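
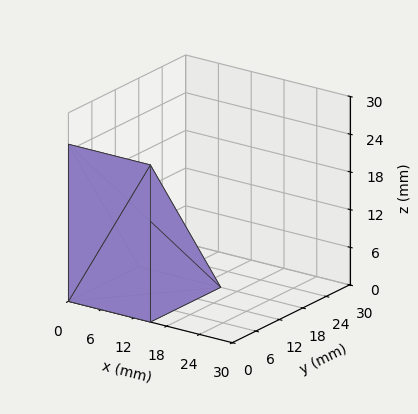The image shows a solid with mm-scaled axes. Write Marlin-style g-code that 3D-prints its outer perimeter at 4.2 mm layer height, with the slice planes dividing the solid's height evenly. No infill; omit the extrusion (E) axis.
Reading the render: the shape is a wedge (ramp): 15 × 18 mm base, rising to 25 mm along the y=0 edge and sloping linearly to z=0 at y=18 (dimensions read to the nearest mm from the axis ticks). For the g-code, the solid's height is divided into equal slices at the stated Δz and each level perimeter traced with G1 moves after a G0 lift.

; perimeter-only toolpath
G21 ; units = mm
G90 ; absolute positioning
G28 ; home
; layer 1
G0 Z4.2
G0 X0.0 Y0.0
G1 X15.0 Y0.0
G1 X15.0 Y15.0
G1 X0.0 Y15.0
G1 X0.0 Y0.0
; layer 2
G0 Z8.3
G0 X0.0 Y0.0
G1 X15.0 Y0.0
G1 X15.0 Y12.0
G1 X0.0 Y12.0
G1 X0.0 Y0.0
; layer 3
G0 Z12.5
G0 X0.0 Y0.0
G1 X15.0 Y0.0
G1 X15.0 Y9.0
G1 X0.0 Y9.0
G1 X0.0 Y0.0
; layer 4
G0 Z16.7
G0 X0.0 Y0.0
G1 X15.0 Y0.0
G1 X15.0 Y6.0
G1 X0.0 Y6.0
G1 X0.0 Y0.0
; layer 5
G0 Z20.8
G0 X0.0 Y0.0
G1 X15.0 Y0.0
G1 X15.0 Y3.0
G1 X0.0 Y3.0
G1 X0.0 Y0.0
M2 ; end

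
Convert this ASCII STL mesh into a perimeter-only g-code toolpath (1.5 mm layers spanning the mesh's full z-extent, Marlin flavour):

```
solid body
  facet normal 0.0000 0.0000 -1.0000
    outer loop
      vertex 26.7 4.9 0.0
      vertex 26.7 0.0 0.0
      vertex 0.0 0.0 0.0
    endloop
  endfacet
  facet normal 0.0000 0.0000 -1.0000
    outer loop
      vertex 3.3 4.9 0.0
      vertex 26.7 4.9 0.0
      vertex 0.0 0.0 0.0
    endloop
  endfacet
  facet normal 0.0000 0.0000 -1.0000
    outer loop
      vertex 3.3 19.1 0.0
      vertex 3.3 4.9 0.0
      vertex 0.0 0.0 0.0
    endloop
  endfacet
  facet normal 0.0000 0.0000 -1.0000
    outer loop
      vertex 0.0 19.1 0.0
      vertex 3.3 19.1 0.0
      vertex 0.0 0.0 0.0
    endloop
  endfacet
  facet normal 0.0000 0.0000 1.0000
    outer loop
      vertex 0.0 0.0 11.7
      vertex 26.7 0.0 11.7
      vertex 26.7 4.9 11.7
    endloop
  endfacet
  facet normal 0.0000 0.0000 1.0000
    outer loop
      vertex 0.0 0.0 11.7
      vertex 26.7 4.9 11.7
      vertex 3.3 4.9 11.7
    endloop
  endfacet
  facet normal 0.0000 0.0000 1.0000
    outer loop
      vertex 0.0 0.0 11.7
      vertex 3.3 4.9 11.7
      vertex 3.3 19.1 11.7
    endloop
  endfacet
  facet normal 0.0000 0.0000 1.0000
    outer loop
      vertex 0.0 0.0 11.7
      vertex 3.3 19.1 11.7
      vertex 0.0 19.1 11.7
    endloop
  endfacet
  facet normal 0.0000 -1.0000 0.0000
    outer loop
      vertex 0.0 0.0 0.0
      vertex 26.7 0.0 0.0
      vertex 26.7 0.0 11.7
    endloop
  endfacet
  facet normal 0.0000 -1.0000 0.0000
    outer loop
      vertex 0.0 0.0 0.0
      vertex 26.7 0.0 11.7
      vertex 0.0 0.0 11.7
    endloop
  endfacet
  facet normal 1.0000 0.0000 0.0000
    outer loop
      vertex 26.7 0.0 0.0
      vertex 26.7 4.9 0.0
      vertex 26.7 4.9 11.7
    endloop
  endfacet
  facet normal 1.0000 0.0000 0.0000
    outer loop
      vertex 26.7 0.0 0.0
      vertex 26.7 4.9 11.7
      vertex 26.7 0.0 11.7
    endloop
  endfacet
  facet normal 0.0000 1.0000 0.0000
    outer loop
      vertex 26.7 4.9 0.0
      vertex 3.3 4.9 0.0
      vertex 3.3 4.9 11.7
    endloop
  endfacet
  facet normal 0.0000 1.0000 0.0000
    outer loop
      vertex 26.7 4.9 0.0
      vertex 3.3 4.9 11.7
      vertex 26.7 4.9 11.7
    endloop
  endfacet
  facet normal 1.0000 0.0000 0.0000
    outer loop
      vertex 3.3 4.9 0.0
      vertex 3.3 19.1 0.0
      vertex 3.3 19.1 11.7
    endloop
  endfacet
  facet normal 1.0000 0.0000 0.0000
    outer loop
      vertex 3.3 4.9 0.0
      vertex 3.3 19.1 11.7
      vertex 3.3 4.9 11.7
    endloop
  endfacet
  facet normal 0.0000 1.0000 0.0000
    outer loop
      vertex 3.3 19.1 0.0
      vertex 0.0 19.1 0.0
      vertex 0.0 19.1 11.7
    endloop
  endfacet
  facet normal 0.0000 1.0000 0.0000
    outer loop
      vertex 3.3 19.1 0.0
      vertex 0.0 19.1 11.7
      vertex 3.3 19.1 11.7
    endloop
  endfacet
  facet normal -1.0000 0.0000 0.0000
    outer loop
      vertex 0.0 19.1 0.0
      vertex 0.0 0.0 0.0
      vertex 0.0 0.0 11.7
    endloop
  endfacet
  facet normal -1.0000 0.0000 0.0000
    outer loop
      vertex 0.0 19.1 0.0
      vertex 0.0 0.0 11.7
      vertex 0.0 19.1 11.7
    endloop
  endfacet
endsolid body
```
; perimeter-only toolpath
G21 ; units = mm
G90 ; absolute positioning
G28 ; home
; layer 1
G0 Z1.5
G0 X0.0 Y0.0
G1 X26.7 Y0.0
G1 X26.7 Y4.9
G1 X3.3 Y4.9
G1 X3.3 Y19.1
G1 X0.0 Y19.1
G1 X0.0 Y0.0
; layer 2
G0 Z2.9
G0 X0.0 Y0.0
G1 X26.7 Y0.0
G1 X26.7 Y4.9
G1 X3.3 Y4.9
G1 X3.3 Y19.1
G1 X0.0 Y19.1
G1 X0.0 Y0.0
; layer 3
G0 Z4.4
G0 X0.0 Y0.0
G1 X26.7 Y0.0
G1 X26.7 Y4.9
G1 X3.3 Y4.9
G1 X3.3 Y19.1
G1 X0.0 Y19.1
G1 X0.0 Y0.0
; layer 4
G0 Z5.8
G0 X0.0 Y0.0
G1 X26.7 Y0.0
G1 X26.7 Y4.9
G1 X3.3 Y4.9
G1 X3.3 Y19.1
G1 X0.0 Y19.1
G1 X0.0 Y0.0
; layer 5
G0 Z7.3
G0 X0.0 Y0.0
G1 X26.7 Y0.0
G1 X26.7 Y4.9
G1 X3.3 Y4.9
G1 X3.3 Y19.1
G1 X0.0 Y19.1
G1 X0.0 Y0.0
; layer 6
G0 Z8.8
G0 X0.0 Y0.0
G1 X26.7 Y0.0
G1 X26.7 Y4.9
G1 X3.3 Y4.9
G1 X3.3 Y19.1
G1 X0.0 Y19.1
G1 X0.0 Y0.0
; layer 7
G0 Z10.2
G0 X0.0 Y0.0
G1 X26.7 Y0.0
G1 X26.7 Y4.9
G1 X3.3 Y4.9
G1 X3.3 Y19.1
G1 X0.0 Y19.1
G1 X0.0 Y0.0
; layer 8
G0 Z11.7
G0 X0.0 Y0.0
G1 X26.7 Y0.0
G1 X26.7 Y4.9
G1 X3.3 Y4.9
G1 X3.3 Y19.1
G1 X0.0 Y19.1
G1 X0.0 Y0.0
M2 ; end

The solid is an L-shaped prism: outer 26.7 × 19.1 mm, arm thicknesses ≈ 4.9 mm (horizontal) and 3.3 mm (vertical), extruded 11.7 mm in z. Slicing at Δz = 1.5 mm — 8 equal slices spanning the solid's height, so layer i sits at z = i·h/8 — gives 8 non-empty perimeters. Each is a 6-segment closed polygon; G0 lifts to the layer z and rapids to the start vertex, then G1 traces the edges.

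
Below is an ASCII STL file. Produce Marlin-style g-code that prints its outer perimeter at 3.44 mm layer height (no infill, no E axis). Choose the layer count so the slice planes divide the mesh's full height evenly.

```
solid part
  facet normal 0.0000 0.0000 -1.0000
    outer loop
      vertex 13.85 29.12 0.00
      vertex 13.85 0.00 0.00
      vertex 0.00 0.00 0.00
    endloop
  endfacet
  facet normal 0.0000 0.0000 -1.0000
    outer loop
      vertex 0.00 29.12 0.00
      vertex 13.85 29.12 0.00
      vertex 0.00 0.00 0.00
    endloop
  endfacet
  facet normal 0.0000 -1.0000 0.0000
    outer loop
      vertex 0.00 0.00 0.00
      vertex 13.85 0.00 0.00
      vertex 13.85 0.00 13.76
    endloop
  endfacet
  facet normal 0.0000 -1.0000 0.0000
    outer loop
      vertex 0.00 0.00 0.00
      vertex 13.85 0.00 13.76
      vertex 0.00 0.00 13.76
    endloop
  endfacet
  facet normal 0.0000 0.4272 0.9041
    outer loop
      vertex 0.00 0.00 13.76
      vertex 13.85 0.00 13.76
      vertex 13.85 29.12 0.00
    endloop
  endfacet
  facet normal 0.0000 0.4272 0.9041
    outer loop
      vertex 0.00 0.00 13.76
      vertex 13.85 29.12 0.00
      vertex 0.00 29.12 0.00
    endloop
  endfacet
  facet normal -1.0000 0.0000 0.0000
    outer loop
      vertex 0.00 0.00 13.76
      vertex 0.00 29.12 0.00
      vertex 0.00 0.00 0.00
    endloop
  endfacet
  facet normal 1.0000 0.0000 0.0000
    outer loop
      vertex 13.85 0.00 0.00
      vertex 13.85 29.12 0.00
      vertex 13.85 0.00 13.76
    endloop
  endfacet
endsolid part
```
; perimeter-only toolpath
G21 ; units = mm
G90 ; absolute positioning
G28 ; home
; layer 1
G0 Z3.44
G0 X0.00 Y0.00
G1 X13.85 Y0.00
G1 X13.85 Y21.84
G1 X0.00 Y21.84
G1 X0.00 Y0.00
; layer 2
G0 Z6.88
G0 X0.00 Y0.00
G1 X13.85 Y0.00
G1 X13.85 Y14.56
G1 X0.00 Y14.56
G1 X0.00 Y0.00
; layer 3
G0 Z10.32
G0 X0.00 Y0.00
G1 X13.85 Y0.00
G1 X13.85 Y7.28
G1 X0.00 Y7.28
G1 X0.00 Y0.00
M2 ; end

The solid is a wedge (ramp): 13.8 × 29.1 mm base, rising to 13.8 mm along the y=0 edge and sloping linearly to z=0 at y=29.1. Slicing at Δz = 3.44 mm — 4 equal slices spanning the solid's height, so layer i sits at z = i·h/4 — gives 3 non-empty perimeters. Each is a 4-segment closed polygon; G0 lifts to the layer z and rapids to the start vertex, then G1 traces the edges. The cross-section shrinks linearly with z (the slice at the apex is degenerate and omitted).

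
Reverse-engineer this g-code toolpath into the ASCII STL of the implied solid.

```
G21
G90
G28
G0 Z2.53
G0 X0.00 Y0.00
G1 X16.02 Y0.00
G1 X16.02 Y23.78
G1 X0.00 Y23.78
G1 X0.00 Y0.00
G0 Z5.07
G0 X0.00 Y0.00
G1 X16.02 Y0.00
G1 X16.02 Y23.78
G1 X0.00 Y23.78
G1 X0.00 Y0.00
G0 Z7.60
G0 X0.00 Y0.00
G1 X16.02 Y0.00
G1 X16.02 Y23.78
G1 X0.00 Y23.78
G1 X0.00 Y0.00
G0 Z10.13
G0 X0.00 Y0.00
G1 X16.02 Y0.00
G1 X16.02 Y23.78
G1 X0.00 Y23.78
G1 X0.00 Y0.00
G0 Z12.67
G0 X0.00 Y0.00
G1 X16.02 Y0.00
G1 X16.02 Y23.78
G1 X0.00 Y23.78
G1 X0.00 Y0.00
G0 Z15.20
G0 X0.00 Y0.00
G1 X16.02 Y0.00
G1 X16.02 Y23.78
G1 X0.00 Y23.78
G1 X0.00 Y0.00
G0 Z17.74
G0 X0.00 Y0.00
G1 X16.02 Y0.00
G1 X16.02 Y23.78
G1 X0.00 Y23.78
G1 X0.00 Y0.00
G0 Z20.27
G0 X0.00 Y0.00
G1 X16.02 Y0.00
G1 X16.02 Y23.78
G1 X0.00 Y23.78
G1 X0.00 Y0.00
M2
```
solid part
  facet normal 0.0000 0.0000 -1.0000
    outer loop
      vertex 16.02 23.78 0.00
      vertex 16.02 0.00 0.00
      vertex 0.00 0.00 0.00
    endloop
  endfacet
  facet normal 0.0000 0.0000 -1.0000
    outer loop
      vertex 0.00 23.78 0.00
      vertex 16.02 23.78 0.00
      vertex 0.00 0.00 0.00
    endloop
  endfacet
  facet normal 0.0000 0.0000 1.0000
    outer loop
      vertex 0.00 0.00 20.27
      vertex 16.02 0.00 20.27
      vertex 16.02 23.78 20.27
    endloop
  endfacet
  facet normal 0.0000 0.0000 1.0000
    outer loop
      vertex 0.00 0.00 20.27
      vertex 16.02 23.78 20.27
      vertex 0.00 23.78 20.27
    endloop
  endfacet
  facet normal 0.0000 -1.0000 0.0000
    outer loop
      vertex 0.00 0.00 0.00
      vertex 16.02 0.00 0.00
      vertex 16.02 0.00 20.27
    endloop
  endfacet
  facet normal 0.0000 -1.0000 0.0000
    outer loop
      vertex 0.00 0.00 0.00
      vertex 16.02 0.00 20.27
      vertex 0.00 0.00 20.27
    endloop
  endfacet
  facet normal 0.0000 1.0000 0.0000
    outer loop
      vertex 16.02 23.78 20.27
      vertex 16.02 23.78 0.00
      vertex 0.00 23.78 0.00
    endloop
  endfacet
  facet normal 0.0000 1.0000 0.0000
    outer loop
      vertex 0.00 23.78 20.27
      vertex 16.02 23.78 20.27
      vertex 0.00 23.78 0.00
    endloop
  endfacet
  facet normal -1.0000 0.0000 0.0000
    outer loop
      vertex 0.00 23.78 20.27
      vertex 0.00 23.78 0.00
      vertex 0.00 0.00 0.00
    endloop
  endfacet
  facet normal -1.0000 0.0000 0.0000
    outer loop
      vertex 0.00 0.00 20.27
      vertex 0.00 23.78 20.27
      vertex 0.00 0.00 0.00
    endloop
  endfacet
  facet normal 1.0000 0.0000 0.0000
    outer loop
      vertex 16.02 0.00 0.00
      vertex 16.02 23.78 0.00
      vertex 16.02 23.78 20.27
    endloop
  endfacet
  facet normal 1.0000 0.0000 0.0000
    outer loop
      vertex 16.02 0.00 0.00
      vertex 16.02 23.78 20.27
      vertex 16.02 0.00 20.27
    endloop
  endfacet
endsolid part

The G0 Z moves step by Δz≈2.53 mm. Every layer's G1 loop is the same polygon, so the solid is a straight extrusion of it from z=0 to z≈20.3. Closing with flat bottom and top caps and triangulating gives 12 facets — a rectangular box, roughly 16 × 23.8 mm footprint and 20.3 mm tall.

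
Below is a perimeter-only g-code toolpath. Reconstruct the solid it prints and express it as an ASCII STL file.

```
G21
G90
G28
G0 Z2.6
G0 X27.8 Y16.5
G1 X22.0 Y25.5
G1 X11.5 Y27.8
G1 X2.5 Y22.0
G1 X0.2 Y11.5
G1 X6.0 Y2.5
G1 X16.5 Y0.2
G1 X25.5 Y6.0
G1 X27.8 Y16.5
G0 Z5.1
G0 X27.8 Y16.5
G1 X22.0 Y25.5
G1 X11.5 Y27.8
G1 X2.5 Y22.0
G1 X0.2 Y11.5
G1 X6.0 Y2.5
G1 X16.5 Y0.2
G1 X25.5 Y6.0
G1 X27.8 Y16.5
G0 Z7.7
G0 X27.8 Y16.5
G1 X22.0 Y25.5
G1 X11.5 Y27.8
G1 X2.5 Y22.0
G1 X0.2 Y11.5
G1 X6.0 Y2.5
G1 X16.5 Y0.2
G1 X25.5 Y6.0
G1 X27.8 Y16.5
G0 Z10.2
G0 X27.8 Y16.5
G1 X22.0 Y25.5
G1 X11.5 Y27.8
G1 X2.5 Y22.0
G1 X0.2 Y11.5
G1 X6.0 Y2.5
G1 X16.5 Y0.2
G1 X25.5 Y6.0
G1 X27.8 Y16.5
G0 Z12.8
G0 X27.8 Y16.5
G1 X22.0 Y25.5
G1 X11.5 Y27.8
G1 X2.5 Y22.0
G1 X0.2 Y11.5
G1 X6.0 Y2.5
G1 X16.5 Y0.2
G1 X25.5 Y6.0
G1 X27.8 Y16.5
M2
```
solid part
  facet normal 0.0000 0.0000 -1.0000
    outer loop
      vertex 11.5 27.8 0.0
      vertex 22.0 25.5 0.0
      vertex 27.8 16.5 0.0
    endloop
  endfacet
  facet normal 0.0000 0.0000 -1.0000
    outer loop
      vertex 2.5 22.0 0.0
      vertex 11.5 27.8 0.0
      vertex 27.8 16.5 0.0
    endloop
  endfacet
  facet normal 0.0000 0.0000 -1.0000
    outer loop
      vertex 0.2 11.5 0.0
      vertex 2.5 22.0 0.0
      vertex 27.8 16.5 0.0
    endloop
  endfacet
  facet normal 0.0000 0.0000 -1.0000
    outer loop
      vertex 6.0 2.5 0.0
      vertex 0.2 11.5 0.0
      vertex 27.8 16.5 0.0
    endloop
  endfacet
  facet normal 0.0000 0.0000 -1.0000
    outer loop
      vertex 16.5 0.2 0.0
      vertex 6.0 2.5 0.0
      vertex 27.8 16.5 0.0
    endloop
  endfacet
  facet normal 0.0000 0.0000 -1.0000
    outer loop
      vertex 25.5 6.0 0.0
      vertex 16.5 0.2 0.0
      vertex 27.8 16.5 0.0
    endloop
  endfacet
  facet normal 0.0000 0.0000 1.0000
    outer loop
      vertex 27.8 16.5 12.8
      vertex 22.0 25.5 12.8
      vertex 11.5 27.8 12.8
    endloop
  endfacet
  facet normal 0.0000 0.0000 1.0000
    outer loop
      vertex 27.8 16.5 12.8
      vertex 11.5 27.8 12.8
      vertex 2.5 22.0 12.8
    endloop
  endfacet
  facet normal 0.0000 0.0000 1.0000
    outer loop
      vertex 27.8 16.5 12.8
      vertex 2.5 22.0 12.8
      vertex 0.2 11.5 12.8
    endloop
  endfacet
  facet normal 0.0000 0.0000 1.0000
    outer loop
      vertex 27.8 16.5 12.8
      vertex 0.2 11.5 12.8
      vertex 6.0 2.5 12.8
    endloop
  endfacet
  facet normal 0.0000 0.0000 1.0000
    outer loop
      vertex 27.8 16.5 12.8
      vertex 6.0 2.5 12.8
      vertex 16.5 0.2 12.8
    endloop
  endfacet
  facet normal 0.0000 0.0000 1.0000
    outer loop
      vertex 27.8 16.5 12.8
      vertex 16.5 0.2 12.8
      vertex 25.5 6.0 12.8
    endloop
  endfacet
  facet normal 0.8406 0.5417 0.0000
    outer loop
      vertex 27.8 16.5 0.0
      vertex 22.0 25.5 0.0
      vertex 22.0 25.5 12.8
    endloop
  endfacet
  facet normal 0.8406 0.5417 0.0000
    outer loop
      vertex 27.8 16.5 0.0
      vertex 22.0 25.5 12.8
      vertex 27.8 16.5 12.8
    endloop
  endfacet
  facet normal 0.2140 0.9768 0.0000
    outer loop
      vertex 22.0 25.5 0.0
      vertex 11.5 27.8 0.0
      vertex 11.5 27.8 12.8
    endloop
  endfacet
  facet normal 0.2140 0.9768 0.0000
    outer loop
      vertex 22.0 25.5 0.0
      vertex 11.5 27.8 12.8
      vertex 22.0 25.5 12.8
    endloop
  endfacet
  facet normal -0.5417 0.8406 0.0000
    outer loop
      vertex 11.5 27.8 0.0
      vertex 2.5 22.0 0.0
      vertex 2.5 22.0 12.8
    endloop
  endfacet
  facet normal -0.5417 0.8406 0.0000
    outer loop
      vertex 11.5 27.8 0.0
      vertex 2.5 22.0 12.8
      vertex 11.5 27.8 12.8
    endloop
  endfacet
  facet normal -0.9768 0.2140 0.0000
    outer loop
      vertex 2.5 22.0 0.0
      vertex 0.2 11.5 0.0
      vertex 0.2 11.5 12.8
    endloop
  endfacet
  facet normal -0.9768 0.2140 0.0000
    outer loop
      vertex 2.5 22.0 0.0
      vertex 0.2 11.5 12.8
      vertex 2.5 22.0 12.8
    endloop
  endfacet
  facet normal -0.8406 -0.5417 0.0000
    outer loop
      vertex 0.2 11.5 0.0
      vertex 6.0 2.5 0.0
      vertex 6.0 2.5 12.8
    endloop
  endfacet
  facet normal -0.8406 -0.5417 0.0000
    outer loop
      vertex 0.2 11.5 0.0
      vertex 6.0 2.5 12.8
      vertex 0.2 11.5 12.8
    endloop
  endfacet
  facet normal -0.2140 -0.9768 0.0000
    outer loop
      vertex 6.0 2.5 0.0
      vertex 16.5 0.2 0.0
      vertex 16.5 0.2 12.8
    endloop
  endfacet
  facet normal -0.2140 -0.9768 0.0000
    outer loop
      vertex 6.0 2.5 0.0
      vertex 16.5 0.2 12.8
      vertex 6.0 2.5 12.8
    endloop
  endfacet
  facet normal 0.5417 -0.8406 0.0000
    outer loop
      vertex 16.5 0.2 0.0
      vertex 25.5 6.0 0.0
      vertex 25.5 6.0 12.8
    endloop
  endfacet
  facet normal 0.5417 -0.8406 0.0000
    outer loop
      vertex 16.5 0.2 0.0
      vertex 25.5 6.0 12.8
      vertex 16.5 0.2 12.8
    endloop
  endfacet
  facet normal 0.9768 -0.2140 0.0000
    outer loop
      vertex 25.5 6.0 0.0
      vertex 27.8 16.5 0.0
      vertex 27.8 16.5 12.8
    endloop
  endfacet
  facet normal 0.9768 -0.2140 0.0000
    outer loop
      vertex 25.5 6.0 0.0
      vertex 27.8 16.5 12.8
      vertex 25.5 6.0 12.8
    endloop
  endfacet
endsolid part

The G0 Z moves step by Δz≈2.6 mm. Every layer's G1 loop is the same polygon, so the solid is a straight extrusion of it from z=0 to z≈12.8. Closing with flat bottom and top caps and triangulating gives 28 facets — a regular 8-sided prism (a cylinder approximated with 8 flat sides), circumscribed radius ≈ 14 mm, height ≈ 12.8 mm.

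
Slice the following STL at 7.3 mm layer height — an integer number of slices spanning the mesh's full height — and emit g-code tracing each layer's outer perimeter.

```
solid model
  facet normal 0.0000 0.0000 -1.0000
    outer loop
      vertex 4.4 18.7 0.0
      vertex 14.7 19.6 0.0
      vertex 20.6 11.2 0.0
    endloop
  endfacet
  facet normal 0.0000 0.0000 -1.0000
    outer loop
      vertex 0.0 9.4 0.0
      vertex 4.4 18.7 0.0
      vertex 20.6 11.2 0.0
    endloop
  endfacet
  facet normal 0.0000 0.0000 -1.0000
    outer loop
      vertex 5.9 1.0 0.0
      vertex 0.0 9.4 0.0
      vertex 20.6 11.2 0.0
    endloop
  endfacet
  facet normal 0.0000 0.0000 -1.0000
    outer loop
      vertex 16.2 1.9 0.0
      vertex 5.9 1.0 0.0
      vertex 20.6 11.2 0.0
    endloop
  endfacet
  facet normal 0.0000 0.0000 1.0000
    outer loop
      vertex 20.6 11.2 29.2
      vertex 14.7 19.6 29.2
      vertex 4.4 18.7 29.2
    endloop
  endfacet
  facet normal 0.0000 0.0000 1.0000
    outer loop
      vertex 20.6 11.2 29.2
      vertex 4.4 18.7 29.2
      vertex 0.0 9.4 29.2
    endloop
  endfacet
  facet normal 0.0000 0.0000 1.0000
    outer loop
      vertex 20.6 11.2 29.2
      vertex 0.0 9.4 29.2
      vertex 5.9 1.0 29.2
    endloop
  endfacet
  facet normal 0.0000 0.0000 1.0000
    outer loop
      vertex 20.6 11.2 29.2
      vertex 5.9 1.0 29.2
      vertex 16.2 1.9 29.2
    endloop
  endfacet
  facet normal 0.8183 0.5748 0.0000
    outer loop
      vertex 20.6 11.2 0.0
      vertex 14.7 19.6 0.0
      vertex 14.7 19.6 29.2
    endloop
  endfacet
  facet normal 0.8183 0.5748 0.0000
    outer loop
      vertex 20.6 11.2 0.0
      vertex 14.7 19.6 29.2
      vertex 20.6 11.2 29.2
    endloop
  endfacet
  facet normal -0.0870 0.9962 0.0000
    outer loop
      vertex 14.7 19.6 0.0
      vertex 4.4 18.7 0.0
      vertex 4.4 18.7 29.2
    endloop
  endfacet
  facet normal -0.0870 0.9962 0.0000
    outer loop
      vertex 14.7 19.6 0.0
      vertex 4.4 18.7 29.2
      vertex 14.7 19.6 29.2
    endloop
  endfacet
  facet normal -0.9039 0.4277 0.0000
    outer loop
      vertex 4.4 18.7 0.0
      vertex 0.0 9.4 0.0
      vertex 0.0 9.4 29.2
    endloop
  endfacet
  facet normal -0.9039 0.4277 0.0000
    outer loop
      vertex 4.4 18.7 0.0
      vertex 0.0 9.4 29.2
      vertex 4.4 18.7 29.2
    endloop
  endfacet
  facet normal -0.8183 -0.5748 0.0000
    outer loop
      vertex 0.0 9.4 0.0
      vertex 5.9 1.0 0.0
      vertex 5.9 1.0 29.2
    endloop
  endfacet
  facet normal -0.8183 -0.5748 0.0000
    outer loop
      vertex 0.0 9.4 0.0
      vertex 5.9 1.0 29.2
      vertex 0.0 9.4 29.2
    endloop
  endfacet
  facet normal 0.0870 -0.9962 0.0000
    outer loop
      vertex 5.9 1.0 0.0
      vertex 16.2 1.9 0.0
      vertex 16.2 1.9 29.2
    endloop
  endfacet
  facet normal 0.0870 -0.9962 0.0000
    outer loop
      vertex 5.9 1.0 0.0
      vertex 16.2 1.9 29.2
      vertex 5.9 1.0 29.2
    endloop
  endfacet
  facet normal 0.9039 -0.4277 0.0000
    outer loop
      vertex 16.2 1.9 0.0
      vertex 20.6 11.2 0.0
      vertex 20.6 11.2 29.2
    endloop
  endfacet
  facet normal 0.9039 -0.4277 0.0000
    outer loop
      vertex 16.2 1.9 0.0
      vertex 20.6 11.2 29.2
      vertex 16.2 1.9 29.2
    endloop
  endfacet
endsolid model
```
; perimeter-only toolpath
G21 ; units = mm
G90 ; absolute positioning
G28 ; home
; layer 1
G0 Z7.3
G0 X20.6 Y11.2
G1 X14.7 Y19.6
G1 X4.4 Y18.7
G1 X0.0 Y9.4
G1 X5.9 Y1.0
G1 X16.2 Y1.9
G1 X20.6 Y11.2
; layer 2
G0 Z14.6
G0 X20.6 Y11.2
G1 X14.7 Y19.6
G1 X4.4 Y18.7
G1 X0.0 Y9.4
G1 X5.9 Y1.0
G1 X16.2 Y1.9
G1 X20.6 Y11.2
; layer 3
G0 Z21.9
G0 X20.6 Y11.2
G1 X14.7 Y19.6
G1 X4.4 Y18.7
G1 X0.0 Y9.4
G1 X5.9 Y1.0
G1 X16.2 Y1.9
G1 X20.6 Y11.2
; layer 4
G0 Z29.2
G0 X20.6 Y11.2
G1 X14.7 Y19.6
G1 X4.4 Y18.7
G1 X0.0 Y9.4
G1 X5.9 Y1.0
G1 X16.2 Y1.9
G1 X20.6 Y11.2
M2 ; end

The solid is a regular 6-sided prism (a cylinder approximated with 6 flat sides), circumscribed radius ≈ 10.3 mm, height ≈ 29.2 mm. Slicing at Δz = 7.3 mm — 4 equal slices spanning the solid's height, so layer i sits at z = i·h/4 — gives 4 non-empty perimeters. Each is a 6-segment closed polygon; G0 lifts to the layer z and rapids to the start vertex, then G1 traces the edges.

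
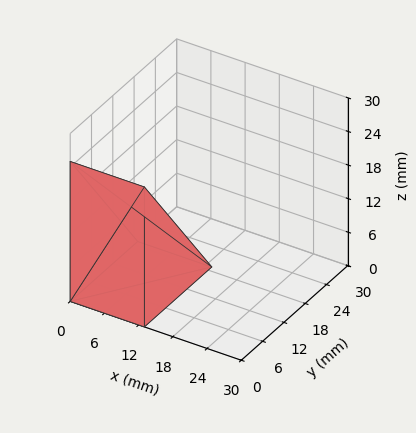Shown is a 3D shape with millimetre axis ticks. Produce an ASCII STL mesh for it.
Reading the render: the shape is a wedge (ramp): 13 × 19 mm base, rising to 25 mm along the y=0 edge and sloping linearly to z=0 at y=19 (dimensions read to the nearest mm from the axis ticks). For the STL, each face is triangulated and given an outward normal.

solid part
  facet normal 0.0000 0.0000 -1.0000
    outer loop
      vertex 13.0 19.0 0.0
      vertex 13.0 0.0 0.0
      vertex 0.0 0.0 0.0
    endloop
  endfacet
  facet normal 0.0000 0.0000 -1.0000
    outer loop
      vertex 0.0 19.0 0.0
      vertex 13.0 19.0 0.0
      vertex 0.0 0.0 0.0
    endloop
  endfacet
  facet normal 0.0000 -1.0000 0.0000
    outer loop
      vertex 0.0 0.0 0.0
      vertex 13.0 0.0 0.0
      vertex 13.0 0.0 25.0
    endloop
  endfacet
  facet normal 0.0000 -1.0000 0.0000
    outer loop
      vertex 0.0 0.0 0.0
      vertex 13.0 0.0 25.0
      vertex 0.0 0.0 25.0
    endloop
  endfacet
  facet normal 0.0000 0.7962 0.6051
    outer loop
      vertex 0.0 0.0 25.0
      vertex 13.0 0.0 25.0
      vertex 13.0 19.0 0.0
    endloop
  endfacet
  facet normal 0.0000 0.7962 0.6051
    outer loop
      vertex 0.0 0.0 25.0
      vertex 13.0 19.0 0.0
      vertex 0.0 19.0 0.0
    endloop
  endfacet
  facet normal -1.0000 0.0000 0.0000
    outer loop
      vertex 0.0 0.0 25.0
      vertex 0.0 19.0 0.0
      vertex 0.0 0.0 0.0
    endloop
  endfacet
  facet normal 1.0000 0.0000 0.0000
    outer loop
      vertex 13.0 0.0 0.0
      vertex 13.0 19.0 0.0
      vertex 13.0 0.0 25.0
    endloop
  endfacet
endsolid part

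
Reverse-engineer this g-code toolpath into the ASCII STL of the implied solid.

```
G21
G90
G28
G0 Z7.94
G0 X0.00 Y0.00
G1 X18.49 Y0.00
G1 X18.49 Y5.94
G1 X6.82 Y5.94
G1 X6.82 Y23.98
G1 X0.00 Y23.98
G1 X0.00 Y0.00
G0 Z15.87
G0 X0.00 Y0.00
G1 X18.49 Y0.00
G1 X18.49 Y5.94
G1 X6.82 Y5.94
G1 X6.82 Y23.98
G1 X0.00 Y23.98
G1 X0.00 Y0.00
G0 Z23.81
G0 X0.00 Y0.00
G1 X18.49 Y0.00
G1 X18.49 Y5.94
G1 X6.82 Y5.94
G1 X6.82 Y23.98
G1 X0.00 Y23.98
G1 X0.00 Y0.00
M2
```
solid part
  facet normal 0.0000 0.0000 -1.0000
    outer loop
      vertex 18.49 5.94 0.00
      vertex 18.49 0.00 0.00
      vertex 0.00 0.00 0.00
    endloop
  endfacet
  facet normal 0.0000 0.0000 -1.0000
    outer loop
      vertex 6.82 5.94 0.00
      vertex 18.49 5.94 0.00
      vertex 0.00 0.00 0.00
    endloop
  endfacet
  facet normal 0.0000 0.0000 -1.0000
    outer loop
      vertex 6.82 23.98 0.00
      vertex 6.82 5.94 0.00
      vertex 0.00 0.00 0.00
    endloop
  endfacet
  facet normal 0.0000 0.0000 -1.0000
    outer loop
      vertex 0.00 23.98 0.00
      vertex 6.82 23.98 0.00
      vertex 0.00 0.00 0.00
    endloop
  endfacet
  facet normal 0.0000 0.0000 1.0000
    outer loop
      vertex 0.00 0.00 23.81
      vertex 18.49 0.00 23.81
      vertex 18.49 5.94 23.81
    endloop
  endfacet
  facet normal 0.0000 0.0000 1.0000
    outer loop
      vertex 0.00 0.00 23.81
      vertex 18.49 5.94 23.81
      vertex 6.82 5.94 23.81
    endloop
  endfacet
  facet normal 0.0000 0.0000 1.0000
    outer loop
      vertex 0.00 0.00 23.81
      vertex 6.82 5.94 23.81
      vertex 6.82 23.98 23.81
    endloop
  endfacet
  facet normal 0.0000 0.0000 1.0000
    outer loop
      vertex 0.00 0.00 23.81
      vertex 6.82 23.98 23.81
      vertex 0.00 23.98 23.81
    endloop
  endfacet
  facet normal 0.0000 -1.0000 0.0000
    outer loop
      vertex 0.00 0.00 0.00
      vertex 18.49 0.00 0.00
      vertex 18.49 0.00 23.81
    endloop
  endfacet
  facet normal 0.0000 -1.0000 0.0000
    outer loop
      vertex 0.00 0.00 0.00
      vertex 18.49 0.00 23.81
      vertex 0.00 0.00 23.81
    endloop
  endfacet
  facet normal 1.0000 0.0000 0.0000
    outer loop
      vertex 18.49 0.00 0.00
      vertex 18.49 5.94 0.00
      vertex 18.49 5.94 23.81
    endloop
  endfacet
  facet normal 1.0000 0.0000 0.0000
    outer loop
      vertex 18.49 0.00 0.00
      vertex 18.49 5.94 23.81
      vertex 18.49 0.00 23.81
    endloop
  endfacet
  facet normal 0.0000 1.0000 0.0000
    outer loop
      vertex 18.49 5.94 0.00
      vertex 6.82 5.94 0.00
      vertex 6.82 5.94 23.81
    endloop
  endfacet
  facet normal 0.0000 1.0000 0.0000
    outer loop
      vertex 18.49 5.94 0.00
      vertex 6.82 5.94 23.81
      vertex 18.49 5.94 23.81
    endloop
  endfacet
  facet normal 1.0000 0.0000 0.0000
    outer loop
      vertex 6.82 5.94 0.00
      vertex 6.82 23.98 0.00
      vertex 6.82 23.98 23.81
    endloop
  endfacet
  facet normal 1.0000 0.0000 0.0000
    outer loop
      vertex 6.82 5.94 0.00
      vertex 6.82 23.98 23.81
      vertex 6.82 5.94 23.81
    endloop
  endfacet
  facet normal 0.0000 1.0000 0.0000
    outer loop
      vertex 6.82 23.98 0.00
      vertex 0.00 23.98 0.00
      vertex 0.00 23.98 23.81
    endloop
  endfacet
  facet normal 0.0000 1.0000 0.0000
    outer loop
      vertex 6.82 23.98 0.00
      vertex 0.00 23.98 23.81
      vertex 6.82 23.98 23.81
    endloop
  endfacet
  facet normal -1.0000 0.0000 0.0000
    outer loop
      vertex 0.00 23.98 0.00
      vertex 0.00 0.00 0.00
      vertex 0.00 0.00 23.81
    endloop
  endfacet
  facet normal -1.0000 0.0000 0.0000
    outer loop
      vertex 0.00 23.98 0.00
      vertex 0.00 0.00 23.81
      vertex 0.00 23.98 23.81
    endloop
  endfacet
endsolid part

The G0 Z moves step by Δz≈7.94 mm. Every layer's G1 loop is the same polygon, so the solid is a straight extrusion of it from z=0 to z≈23.8. Closing with flat bottom and top caps and triangulating gives 20 facets — an L-shaped prism: outer 18.5 × 24 mm, arm thicknesses ≈ 5.94 mm (horizontal) and 6.82 mm (vertical), extruded 23.8 mm in z.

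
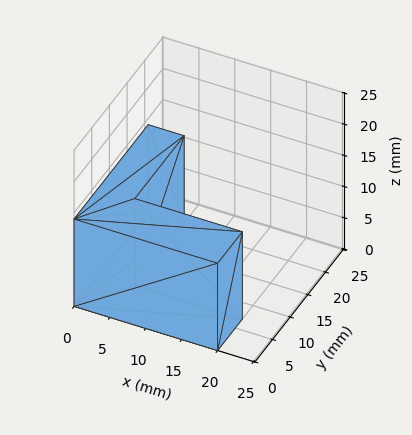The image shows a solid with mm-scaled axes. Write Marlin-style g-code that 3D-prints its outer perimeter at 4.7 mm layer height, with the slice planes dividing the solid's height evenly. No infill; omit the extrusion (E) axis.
Reading the render: the shape is an L-shaped prism: outer 20 × 21 mm, arm thicknesses ≈ 7 mm (horizontal) and 5 mm (vertical), extruded 14 mm in z (dimensions read to the nearest mm from the axis ticks). For the g-code, the solid's height is divided into equal slices at the stated Δz and each level perimeter traced with G1 moves after a G0 lift.

; perimeter-only toolpath
G21 ; units = mm
G90 ; absolute positioning
G28 ; home
; layer 1
G0 Z4.7
G0 X0.0 Y0.0
G1 X20.0 Y0.0
G1 X20.0 Y7.0
G1 X5.0 Y7.0
G1 X5.0 Y21.0
G1 X0.0 Y21.0
G1 X0.0 Y0.0
; layer 2
G0 Z9.3
G0 X0.0 Y0.0
G1 X20.0 Y0.0
G1 X20.0 Y7.0
G1 X5.0 Y7.0
G1 X5.0 Y21.0
G1 X0.0 Y21.0
G1 X0.0 Y0.0
; layer 3
G0 Z14.0
G0 X0.0 Y0.0
G1 X20.0 Y0.0
G1 X20.0 Y7.0
G1 X5.0 Y7.0
G1 X5.0 Y21.0
G1 X0.0 Y21.0
G1 X0.0 Y0.0
M2 ; end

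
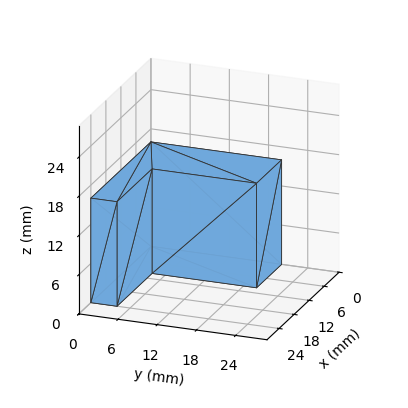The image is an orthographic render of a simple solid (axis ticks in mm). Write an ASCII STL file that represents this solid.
Reading the render: the shape is an L-shaped prism: outer 24 × 20 mm, arm thicknesses ≈ 4 mm (horizontal) and 10 mm (vertical), extruded 16 mm in z (dimensions read to the nearest mm from the axis ticks). For the STL, each face is triangulated and given an outward normal.

solid part
  facet normal 0.0000 0.0000 -1.0000
    outer loop
      vertex 24.000 4.000 0.000
      vertex 24.000 0.000 0.000
      vertex 0.000 0.000 0.000
    endloop
  endfacet
  facet normal 0.0000 0.0000 -1.0000
    outer loop
      vertex 10.000 4.000 0.000
      vertex 24.000 4.000 0.000
      vertex 0.000 0.000 0.000
    endloop
  endfacet
  facet normal 0.0000 0.0000 -1.0000
    outer loop
      vertex 10.000 20.000 0.000
      vertex 10.000 4.000 0.000
      vertex 0.000 0.000 0.000
    endloop
  endfacet
  facet normal 0.0000 0.0000 -1.0000
    outer loop
      vertex 0.000 20.000 0.000
      vertex 10.000 20.000 0.000
      vertex 0.000 0.000 0.000
    endloop
  endfacet
  facet normal 0.0000 0.0000 1.0000
    outer loop
      vertex 0.000 0.000 16.000
      vertex 24.000 0.000 16.000
      vertex 24.000 4.000 16.000
    endloop
  endfacet
  facet normal 0.0000 0.0000 1.0000
    outer loop
      vertex 0.000 0.000 16.000
      vertex 24.000 4.000 16.000
      vertex 10.000 4.000 16.000
    endloop
  endfacet
  facet normal 0.0000 0.0000 1.0000
    outer loop
      vertex 0.000 0.000 16.000
      vertex 10.000 4.000 16.000
      vertex 10.000 20.000 16.000
    endloop
  endfacet
  facet normal 0.0000 0.0000 1.0000
    outer loop
      vertex 0.000 0.000 16.000
      vertex 10.000 20.000 16.000
      vertex 0.000 20.000 16.000
    endloop
  endfacet
  facet normal 0.0000 -1.0000 0.0000
    outer loop
      vertex 0.000 0.000 0.000
      vertex 24.000 0.000 0.000
      vertex 24.000 0.000 16.000
    endloop
  endfacet
  facet normal 0.0000 -1.0000 0.0000
    outer loop
      vertex 0.000 0.000 0.000
      vertex 24.000 0.000 16.000
      vertex 0.000 0.000 16.000
    endloop
  endfacet
  facet normal 1.0000 0.0000 0.0000
    outer loop
      vertex 24.000 0.000 0.000
      vertex 24.000 4.000 0.000
      vertex 24.000 4.000 16.000
    endloop
  endfacet
  facet normal 1.0000 0.0000 0.0000
    outer loop
      vertex 24.000 0.000 0.000
      vertex 24.000 4.000 16.000
      vertex 24.000 0.000 16.000
    endloop
  endfacet
  facet normal 0.0000 1.0000 0.0000
    outer loop
      vertex 24.000 4.000 0.000
      vertex 10.000 4.000 0.000
      vertex 10.000 4.000 16.000
    endloop
  endfacet
  facet normal 0.0000 1.0000 0.0000
    outer loop
      vertex 24.000 4.000 0.000
      vertex 10.000 4.000 16.000
      vertex 24.000 4.000 16.000
    endloop
  endfacet
  facet normal 1.0000 0.0000 0.0000
    outer loop
      vertex 10.000 4.000 0.000
      vertex 10.000 20.000 0.000
      vertex 10.000 20.000 16.000
    endloop
  endfacet
  facet normal 1.0000 0.0000 0.0000
    outer loop
      vertex 10.000 4.000 0.000
      vertex 10.000 20.000 16.000
      vertex 10.000 4.000 16.000
    endloop
  endfacet
  facet normal 0.0000 1.0000 0.0000
    outer loop
      vertex 10.000 20.000 0.000
      vertex 0.000 20.000 0.000
      vertex 0.000 20.000 16.000
    endloop
  endfacet
  facet normal 0.0000 1.0000 0.0000
    outer loop
      vertex 10.000 20.000 0.000
      vertex 0.000 20.000 16.000
      vertex 10.000 20.000 16.000
    endloop
  endfacet
  facet normal -1.0000 0.0000 0.0000
    outer loop
      vertex 0.000 20.000 0.000
      vertex 0.000 0.000 0.000
      vertex 0.000 0.000 16.000
    endloop
  endfacet
  facet normal -1.0000 0.0000 0.0000
    outer loop
      vertex 0.000 20.000 0.000
      vertex 0.000 0.000 16.000
      vertex 0.000 20.000 16.000
    endloop
  endfacet
endsolid part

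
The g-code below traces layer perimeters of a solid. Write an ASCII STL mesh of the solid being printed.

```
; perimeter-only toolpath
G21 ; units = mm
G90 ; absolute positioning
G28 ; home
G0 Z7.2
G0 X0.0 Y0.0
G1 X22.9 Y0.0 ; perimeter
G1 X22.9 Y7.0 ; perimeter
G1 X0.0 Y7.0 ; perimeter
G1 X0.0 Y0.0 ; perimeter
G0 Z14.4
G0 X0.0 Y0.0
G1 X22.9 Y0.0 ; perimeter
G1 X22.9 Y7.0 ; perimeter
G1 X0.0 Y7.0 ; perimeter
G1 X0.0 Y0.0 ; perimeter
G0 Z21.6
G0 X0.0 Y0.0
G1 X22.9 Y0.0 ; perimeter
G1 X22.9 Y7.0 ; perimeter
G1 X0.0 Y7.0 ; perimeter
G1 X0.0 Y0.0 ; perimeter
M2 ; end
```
solid part
  facet normal 0.0000 0.0000 -1.0000
    outer loop
      vertex 22.9 7.0 0.0
      vertex 22.9 0.0 0.0
      vertex 0.0 0.0 0.0
    endloop
  endfacet
  facet normal 0.0000 0.0000 -1.0000
    outer loop
      vertex 0.0 7.0 0.0
      vertex 22.9 7.0 0.0
      vertex 0.0 0.0 0.0
    endloop
  endfacet
  facet normal 0.0000 0.0000 1.0000
    outer loop
      vertex 0.0 0.0 21.6
      vertex 22.9 0.0 21.6
      vertex 22.9 7.0 21.6
    endloop
  endfacet
  facet normal 0.0000 0.0000 1.0000
    outer loop
      vertex 0.0 0.0 21.6
      vertex 22.9 7.0 21.6
      vertex 0.0 7.0 21.6
    endloop
  endfacet
  facet normal 0.0000 -1.0000 0.0000
    outer loop
      vertex 0.0 0.0 0.0
      vertex 22.9 0.0 0.0
      vertex 22.9 0.0 21.6
    endloop
  endfacet
  facet normal 0.0000 -1.0000 0.0000
    outer loop
      vertex 0.0 0.0 0.0
      vertex 22.9 0.0 21.6
      vertex 0.0 0.0 21.6
    endloop
  endfacet
  facet normal 0.0000 1.0000 0.0000
    outer loop
      vertex 22.9 7.0 21.6
      vertex 22.9 7.0 0.0
      vertex 0.0 7.0 0.0
    endloop
  endfacet
  facet normal 0.0000 1.0000 0.0000
    outer loop
      vertex 0.0 7.0 21.6
      vertex 22.9 7.0 21.6
      vertex 0.0 7.0 0.0
    endloop
  endfacet
  facet normal -1.0000 0.0000 0.0000
    outer loop
      vertex 0.0 7.0 21.6
      vertex 0.0 7.0 0.0
      vertex 0.0 0.0 0.0
    endloop
  endfacet
  facet normal -1.0000 0.0000 0.0000
    outer loop
      vertex 0.0 0.0 21.6
      vertex 0.0 7.0 21.6
      vertex 0.0 0.0 0.0
    endloop
  endfacet
  facet normal 1.0000 0.0000 0.0000
    outer loop
      vertex 22.9 0.0 0.0
      vertex 22.9 7.0 0.0
      vertex 22.9 7.0 21.6
    endloop
  endfacet
  facet normal 1.0000 0.0000 0.0000
    outer loop
      vertex 22.9 0.0 0.0
      vertex 22.9 7.0 21.6
      vertex 22.9 0.0 21.6
    endloop
  endfacet
endsolid part

The G0 Z moves step by Δz≈7.2 mm. Every layer's G1 loop is the same polygon, so the solid is a straight extrusion of it from z=0 to z≈21.6. Closing with flat bottom and top caps and triangulating gives 12 facets — a rectangular box, roughly 22.9 × 7 mm footprint and 21.6 mm tall.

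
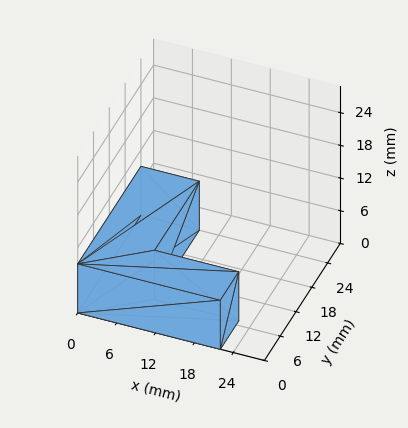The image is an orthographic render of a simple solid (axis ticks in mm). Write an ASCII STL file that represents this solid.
Reading the render: the shape is an L-shaped prism: outer 22 × 24 mm, arm thicknesses ≈ 7 mm (horizontal) and 9 mm (vertical), extruded 9 mm in z (dimensions read to the nearest mm from the axis ticks). For the STL, each face is triangulated and given an outward normal.

solid part
  facet normal 0.0000 0.0000 -1.0000
    outer loop
      vertex 22.0 7.0 0.0
      vertex 22.0 0.0 0.0
      vertex 0.0 0.0 0.0
    endloop
  endfacet
  facet normal 0.0000 0.0000 -1.0000
    outer loop
      vertex 9.0 7.0 0.0
      vertex 22.0 7.0 0.0
      vertex 0.0 0.0 0.0
    endloop
  endfacet
  facet normal 0.0000 0.0000 -1.0000
    outer loop
      vertex 9.0 24.0 0.0
      vertex 9.0 7.0 0.0
      vertex 0.0 0.0 0.0
    endloop
  endfacet
  facet normal 0.0000 0.0000 -1.0000
    outer loop
      vertex 0.0 24.0 0.0
      vertex 9.0 24.0 0.0
      vertex 0.0 0.0 0.0
    endloop
  endfacet
  facet normal 0.0000 0.0000 1.0000
    outer loop
      vertex 0.0 0.0 9.0
      vertex 22.0 0.0 9.0
      vertex 22.0 7.0 9.0
    endloop
  endfacet
  facet normal 0.0000 0.0000 1.0000
    outer loop
      vertex 0.0 0.0 9.0
      vertex 22.0 7.0 9.0
      vertex 9.0 7.0 9.0
    endloop
  endfacet
  facet normal 0.0000 0.0000 1.0000
    outer loop
      vertex 0.0 0.0 9.0
      vertex 9.0 7.0 9.0
      vertex 9.0 24.0 9.0
    endloop
  endfacet
  facet normal 0.0000 0.0000 1.0000
    outer loop
      vertex 0.0 0.0 9.0
      vertex 9.0 24.0 9.0
      vertex 0.0 24.0 9.0
    endloop
  endfacet
  facet normal 0.0000 -1.0000 0.0000
    outer loop
      vertex 0.0 0.0 0.0
      vertex 22.0 0.0 0.0
      vertex 22.0 0.0 9.0
    endloop
  endfacet
  facet normal 0.0000 -1.0000 0.0000
    outer loop
      vertex 0.0 0.0 0.0
      vertex 22.0 0.0 9.0
      vertex 0.0 0.0 9.0
    endloop
  endfacet
  facet normal 1.0000 0.0000 0.0000
    outer loop
      vertex 22.0 0.0 0.0
      vertex 22.0 7.0 0.0
      vertex 22.0 7.0 9.0
    endloop
  endfacet
  facet normal 1.0000 0.0000 0.0000
    outer loop
      vertex 22.0 0.0 0.0
      vertex 22.0 7.0 9.0
      vertex 22.0 0.0 9.0
    endloop
  endfacet
  facet normal 0.0000 1.0000 0.0000
    outer loop
      vertex 22.0 7.0 0.0
      vertex 9.0 7.0 0.0
      vertex 9.0 7.0 9.0
    endloop
  endfacet
  facet normal 0.0000 1.0000 0.0000
    outer loop
      vertex 22.0 7.0 0.0
      vertex 9.0 7.0 9.0
      vertex 22.0 7.0 9.0
    endloop
  endfacet
  facet normal 1.0000 0.0000 0.0000
    outer loop
      vertex 9.0 7.0 0.0
      vertex 9.0 24.0 0.0
      vertex 9.0 24.0 9.0
    endloop
  endfacet
  facet normal 1.0000 0.0000 0.0000
    outer loop
      vertex 9.0 7.0 0.0
      vertex 9.0 24.0 9.0
      vertex 9.0 7.0 9.0
    endloop
  endfacet
  facet normal 0.0000 1.0000 0.0000
    outer loop
      vertex 9.0 24.0 0.0
      vertex 0.0 24.0 0.0
      vertex 0.0 24.0 9.0
    endloop
  endfacet
  facet normal 0.0000 1.0000 0.0000
    outer loop
      vertex 9.0 24.0 0.0
      vertex 0.0 24.0 9.0
      vertex 9.0 24.0 9.0
    endloop
  endfacet
  facet normal -1.0000 0.0000 0.0000
    outer loop
      vertex 0.0 24.0 0.0
      vertex 0.0 0.0 0.0
      vertex 0.0 0.0 9.0
    endloop
  endfacet
  facet normal -1.0000 0.0000 0.0000
    outer loop
      vertex 0.0 24.0 0.0
      vertex 0.0 0.0 9.0
      vertex 0.0 24.0 9.0
    endloop
  endfacet
endsolid part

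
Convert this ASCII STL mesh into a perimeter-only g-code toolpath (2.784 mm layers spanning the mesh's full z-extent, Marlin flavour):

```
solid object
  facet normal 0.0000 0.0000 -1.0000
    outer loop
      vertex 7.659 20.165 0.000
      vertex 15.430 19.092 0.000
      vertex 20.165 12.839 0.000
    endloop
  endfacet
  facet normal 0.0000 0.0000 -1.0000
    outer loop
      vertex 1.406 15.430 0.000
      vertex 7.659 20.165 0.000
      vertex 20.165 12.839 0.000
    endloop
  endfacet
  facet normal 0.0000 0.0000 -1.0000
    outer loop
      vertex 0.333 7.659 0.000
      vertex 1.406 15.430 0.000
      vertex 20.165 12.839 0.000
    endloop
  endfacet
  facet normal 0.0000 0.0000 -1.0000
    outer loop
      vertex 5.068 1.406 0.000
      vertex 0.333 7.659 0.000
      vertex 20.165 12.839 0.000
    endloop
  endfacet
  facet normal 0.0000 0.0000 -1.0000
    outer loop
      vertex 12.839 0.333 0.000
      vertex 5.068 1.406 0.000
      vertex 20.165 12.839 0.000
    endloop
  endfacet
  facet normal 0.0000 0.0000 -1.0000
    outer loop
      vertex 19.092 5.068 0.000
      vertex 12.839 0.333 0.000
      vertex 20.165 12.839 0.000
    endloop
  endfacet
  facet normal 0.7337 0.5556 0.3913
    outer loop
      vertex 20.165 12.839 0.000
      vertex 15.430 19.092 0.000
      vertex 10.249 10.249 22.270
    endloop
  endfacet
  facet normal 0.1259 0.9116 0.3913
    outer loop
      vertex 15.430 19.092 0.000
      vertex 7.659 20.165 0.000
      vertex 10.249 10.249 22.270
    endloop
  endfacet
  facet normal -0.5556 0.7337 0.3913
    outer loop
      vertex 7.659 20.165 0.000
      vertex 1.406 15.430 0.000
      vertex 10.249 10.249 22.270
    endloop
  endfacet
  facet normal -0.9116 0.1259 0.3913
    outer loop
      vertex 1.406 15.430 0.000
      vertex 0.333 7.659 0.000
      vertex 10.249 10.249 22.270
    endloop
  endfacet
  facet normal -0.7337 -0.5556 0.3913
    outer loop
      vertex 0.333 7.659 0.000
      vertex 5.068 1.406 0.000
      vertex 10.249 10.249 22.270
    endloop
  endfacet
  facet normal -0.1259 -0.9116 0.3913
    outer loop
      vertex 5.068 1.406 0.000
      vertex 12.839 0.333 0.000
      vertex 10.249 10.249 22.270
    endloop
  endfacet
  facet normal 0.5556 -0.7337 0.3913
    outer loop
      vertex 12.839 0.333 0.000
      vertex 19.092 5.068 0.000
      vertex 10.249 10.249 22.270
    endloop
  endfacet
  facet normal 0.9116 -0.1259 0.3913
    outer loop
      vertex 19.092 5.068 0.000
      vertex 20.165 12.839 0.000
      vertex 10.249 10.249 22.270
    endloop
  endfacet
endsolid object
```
; perimeter-only toolpath
G21 ; units = mm
G90 ; absolute positioning
G28 ; home
; layer 1
G0 Z2.784
G0 X18.925 Y12.515
G1 X14.782 Y17.987
G1 X7.983 Y18.925
G1 X2.511 Y14.782
G1 X1.573 Y7.983
G1 X5.716 Y2.511
G1 X12.515 Y1.573
G1 X17.987 Y5.716
G1 X18.925 Y12.515
; layer 2
G0 Z5.567
G0 X17.686 Y12.192
G1 X14.135 Y16.881
G1 X8.306 Y17.686
G1 X3.617 Y14.135
G1 X2.812 Y8.306
G1 X6.363 Y3.617
G1 X12.192 Y2.812
G1 X16.881 Y6.363
G1 X17.686 Y12.192
; layer 3
G0 Z8.351
G0 X16.447 Y11.868
G1 X13.487 Y15.776
G1 X8.630 Y16.447
G1 X4.722 Y13.487
G1 X4.051 Y8.630
G1 X7.011 Y4.722
G1 X11.868 Y4.051
G1 X15.776 Y7.011
G1 X16.447 Y11.868
; layer 4
G0 Z11.135
G0 X15.207 Y11.544
G1 X12.840 Y14.671
G1 X8.954 Y15.207
G1 X5.828 Y12.840
G1 X5.291 Y8.954
G1 X7.659 Y5.828
G1 X11.544 Y5.291
G1 X14.671 Y7.659
G1 X15.207 Y11.544
; layer 5
G0 Z13.919
G0 X13.968 Y11.220
G1 X12.192 Y13.565
G1 X9.278 Y13.968
G1 X6.933 Y12.192
G1 X6.531 Y9.278
G1 X8.306 Y6.933
G1 X11.220 Y6.531
G1 X13.565 Y8.306
G1 X13.968 Y11.220
; layer 6
G0 Z16.703
G0 X12.728 Y10.896
G1 X11.544 Y12.460
G1 X9.601 Y12.728
G1 X8.038 Y11.544
G1 X7.770 Y9.601
G1 X8.954 Y8.038
G1 X10.896 Y7.770
G1 X12.460 Y8.954
G1 X12.728 Y10.896
; layer 7
G0 Z19.486
G0 X11.489 Y10.573
G1 X10.897 Y11.354
G1 X9.925 Y11.489
G1 X9.144 Y10.897
G1 X9.009 Y9.925
G1 X9.601 Y9.144
G1 X10.573 Y9.009
G1 X11.354 Y9.601
G1 X11.489 Y10.573
M2 ; end

The solid is a regular 8-sided pyramid, base circumscribed radius ≈ 10.2 mm, apex at z ≈ 22.3 mm. Slicing at Δz = 2.784 mm — 8 equal slices spanning the solid's height, so layer i sits at z = i·h/8 — gives 7 non-empty perimeters. Each is a 8-segment closed polygon; G0 lifts to the layer z and rapids to the start vertex, then G1 traces the edges. The cross-section shrinks linearly with z (the slice at the apex is degenerate and omitted).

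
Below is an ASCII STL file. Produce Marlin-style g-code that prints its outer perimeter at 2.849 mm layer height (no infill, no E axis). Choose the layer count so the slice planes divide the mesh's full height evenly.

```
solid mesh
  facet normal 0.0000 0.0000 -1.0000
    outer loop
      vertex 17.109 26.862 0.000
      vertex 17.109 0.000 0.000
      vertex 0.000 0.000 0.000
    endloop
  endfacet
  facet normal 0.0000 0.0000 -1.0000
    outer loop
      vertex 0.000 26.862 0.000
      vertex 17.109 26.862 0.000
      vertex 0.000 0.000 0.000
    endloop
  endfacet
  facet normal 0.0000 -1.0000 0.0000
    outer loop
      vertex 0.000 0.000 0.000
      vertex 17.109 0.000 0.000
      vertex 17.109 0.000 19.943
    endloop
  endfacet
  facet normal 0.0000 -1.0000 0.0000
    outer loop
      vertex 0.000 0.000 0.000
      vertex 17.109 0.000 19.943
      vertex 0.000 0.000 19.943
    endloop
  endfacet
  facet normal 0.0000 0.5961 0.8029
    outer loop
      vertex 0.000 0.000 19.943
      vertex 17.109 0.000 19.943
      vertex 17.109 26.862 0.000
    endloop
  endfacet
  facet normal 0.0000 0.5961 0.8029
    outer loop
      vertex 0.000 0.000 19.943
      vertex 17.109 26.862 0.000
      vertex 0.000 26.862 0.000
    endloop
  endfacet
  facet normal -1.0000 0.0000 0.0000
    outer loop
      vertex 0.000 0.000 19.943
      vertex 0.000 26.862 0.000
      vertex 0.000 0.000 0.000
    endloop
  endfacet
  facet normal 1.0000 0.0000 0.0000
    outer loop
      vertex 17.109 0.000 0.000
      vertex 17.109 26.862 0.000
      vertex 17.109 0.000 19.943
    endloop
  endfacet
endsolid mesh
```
; perimeter-only toolpath
G21 ; units = mm
G90 ; absolute positioning
G28 ; home
; layer 1
G0 Z2.849
G0 X0.000 Y0.000
G1 X17.109 Y0.000
G1 X17.109 Y23.025
G1 X0.000 Y23.025
G1 X0.000 Y0.000
; layer 2
G0 Z5.698
G0 X0.000 Y0.000
G1 X17.109 Y0.000
G1 X17.109 Y19.187
G1 X0.000 Y19.187
G1 X0.000 Y0.000
; layer 3
G0 Z8.547
G0 X0.000 Y0.000
G1 X17.109 Y0.000
G1 X17.109 Y15.350
G1 X0.000 Y15.350
G1 X0.000 Y0.000
; layer 4
G0 Z11.396
G0 X0.000 Y0.000
G1 X17.109 Y0.000
G1 X17.109 Y11.512
G1 X0.000 Y11.512
G1 X0.000 Y0.000
; layer 5
G0 Z14.245
G0 X0.000 Y0.000
G1 X17.109 Y0.000
G1 X17.109 Y7.675
G1 X0.000 Y7.675
G1 X0.000 Y0.000
; layer 6
G0 Z17.094
G0 X0.000 Y0.000
G1 X17.109 Y0.000
G1 X17.109 Y3.837
G1 X0.000 Y3.837
G1 X0.000 Y0.000
M2 ; end

The solid is a wedge (ramp): 17.1 × 26.9 mm base, rising to 19.9 mm along the y=0 edge and sloping linearly to z=0 at y=26.9. Slicing at Δz = 2.849 mm — 7 equal slices spanning the solid's height, so layer i sits at z = i·h/7 — gives 6 non-empty perimeters. Each is a 4-segment closed polygon; G0 lifts to the layer z and rapids to the start vertex, then G1 traces the edges. The cross-section shrinks linearly with z (the slice at the apex is degenerate and omitted).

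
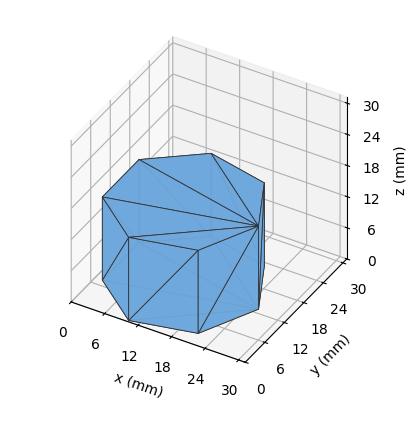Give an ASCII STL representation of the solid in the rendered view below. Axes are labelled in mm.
Reading the render: the shape is a regular 7-sided prism (a cylinder approximated with 7 flat sides), circumscribed radius ≈ 13 mm, height ≈ 16 mm (dimensions read to the nearest mm from the axis ticks). For the STL, each face is triangulated and given an outward normal.

solid part
  facet normal 0.0000 0.0000 -1.0000
    outer loop
      vertex 10.11 25.67 0.00
      vertex 21.11 23.16 0.00
      vertex 26.00 13.00 0.00
    endloop
  endfacet
  facet normal 0.0000 0.0000 -1.0000
    outer loop
      vertex 1.29 18.64 0.00
      vertex 10.11 25.67 0.00
      vertex 26.00 13.00 0.00
    endloop
  endfacet
  facet normal 0.0000 0.0000 -1.0000
    outer loop
      vertex 1.29 7.36 0.00
      vertex 1.29 18.64 0.00
      vertex 26.00 13.00 0.00
    endloop
  endfacet
  facet normal 0.0000 0.0000 -1.0000
    outer loop
      vertex 10.11 0.33 0.00
      vertex 1.29 7.36 0.00
      vertex 26.00 13.00 0.00
    endloop
  endfacet
  facet normal 0.0000 0.0000 -1.0000
    outer loop
      vertex 21.11 2.84 0.00
      vertex 10.11 0.33 0.00
      vertex 26.00 13.00 0.00
    endloop
  endfacet
  facet normal 0.0000 0.0000 1.0000
    outer loop
      vertex 26.00 13.00 16.00
      vertex 21.11 23.16 16.00
      vertex 10.11 25.67 16.00
    endloop
  endfacet
  facet normal 0.0000 0.0000 1.0000
    outer loop
      vertex 26.00 13.00 16.00
      vertex 10.11 25.67 16.00
      vertex 1.29 18.64 16.00
    endloop
  endfacet
  facet normal 0.0000 0.0000 1.0000
    outer loop
      vertex 26.00 13.00 16.00
      vertex 1.29 18.64 16.00
      vertex 1.29 7.36 16.00
    endloop
  endfacet
  facet normal 0.0000 0.0000 1.0000
    outer loop
      vertex 26.00 13.00 16.00
      vertex 1.29 7.36 16.00
      vertex 10.11 0.33 16.00
    endloop
  endfacet
  facet normal 0.0000 0.0000 1.0000
    outer loop
      vertex 26.00 13.00 16.00
      vertex 10.11 0.33 16.00
      vertex 21.11 2.84 16.00
    endloop
  endfacet
  facet normal 0.9011 0.4337 0.0000
    outer loop
      vertex 26.00 13.00 0.00
      vertex 21.11 23.16 0.00
      vertex 21.11 23.16 16.00
    endloop
  endfacet
  facet normal 0.9011 0.4337 0.0000
    outer loop
      vertex 26.00 13.00 0.00
      vertex 21.11 23.16 16.00
      vertex 26.00 13.00 16.00
    endloop
  endfacet
  facet normal 0.2225 0.9749 0.0000
    outer loop
      vertex 21.11 23.16 0.00
      vertex 10.11 25.67 0.00
      vertex 10.11 25.67 16.00
    endloop
  endfacet
  facet normal 0.2225 0.9749 0.0000
    outer loop
      vertex 21.11 23.16 0.00
      vertex 10.11 25.67 16.00
      vertex 21.11 23.16 16.00
    endloop
  endfacet
  facet normal -0.6233 0.7820 0.0000
    outer loop
      vertex 10.11 25.67 0.00
      vertex 1.29 18.64 0.00
      vertex 1.29 18.64 16.00
    endloop
  endfacet
  facet normal -0.6233 0.7820 0.0000
    outer loop
      vertex 10.11 25.67 0.00
      vertex 1.29 18.64 16.00
      vertex 10.11 25.67 16.00
    endloop
  endfacet
  facet normal -1.0000 0.0000 0.0000
    outer loop
      vertex 1.29 18.64 0.00
      vertex 1.29 7.36 0.00
      vertex 1.29 7.36 16.00
    endloop
  endfacet
  facet normal -1.0000 0.0000 0.0000
    outer loop
      vertex 1.29 18.64 0.00
      vertex 1.29 7.36 16.00
      vertex 1.29 18.64 16.00
    endloop
  endfacet
  facet normal -0.6233 -0.7820 0.0000
    outer loop
      vertex 1.29 7.36 0.00
      vertex 10.11 0.33 0.00
      vertex 10.11 0.33 16.00
    endloop
  endfacet
  facet normal -0.6233 -0.7820 0.0000
    outer loop
      vertex 1.29 7.36 0.00
      vertex 10.11 0.33 16.00
      vertex 1.29 7.36 16.00
    endloop
  endfacet
  facet normal 0.2225 -0.9749 0.0000
    outer loop
      vertex 10.11 0.33 0.00
      vertex 21.11 2.84 0.00
      vertex 21.11 2.84 16.00
    endloop
  endfacet
  facet normal 0.2225 -0.9749 0.0000
    outer loop
      vertex 10.11 0.33 0.00
      vertex 21.11 2.84 16.00
      vertex 10.11 0.33 16.00
    endloop
  endfacet
  facet normal 0.9011 -0.4337 0.0000
    outer loop
      vertex 21.11 2.84 0.00
      vertex 26.00 13.00 0.00
      vertex 26.00 13.00 16.00
    endloop
  endfacet
  facet normal 0.9011 -0.4337 0.0000
    outer loop
      vertex 21.11 2.84 0.00
      vertex 26.00 13.00 16.00
      vertex 21.11 2.84 16.00
    endloop
  endfacet
endsolid part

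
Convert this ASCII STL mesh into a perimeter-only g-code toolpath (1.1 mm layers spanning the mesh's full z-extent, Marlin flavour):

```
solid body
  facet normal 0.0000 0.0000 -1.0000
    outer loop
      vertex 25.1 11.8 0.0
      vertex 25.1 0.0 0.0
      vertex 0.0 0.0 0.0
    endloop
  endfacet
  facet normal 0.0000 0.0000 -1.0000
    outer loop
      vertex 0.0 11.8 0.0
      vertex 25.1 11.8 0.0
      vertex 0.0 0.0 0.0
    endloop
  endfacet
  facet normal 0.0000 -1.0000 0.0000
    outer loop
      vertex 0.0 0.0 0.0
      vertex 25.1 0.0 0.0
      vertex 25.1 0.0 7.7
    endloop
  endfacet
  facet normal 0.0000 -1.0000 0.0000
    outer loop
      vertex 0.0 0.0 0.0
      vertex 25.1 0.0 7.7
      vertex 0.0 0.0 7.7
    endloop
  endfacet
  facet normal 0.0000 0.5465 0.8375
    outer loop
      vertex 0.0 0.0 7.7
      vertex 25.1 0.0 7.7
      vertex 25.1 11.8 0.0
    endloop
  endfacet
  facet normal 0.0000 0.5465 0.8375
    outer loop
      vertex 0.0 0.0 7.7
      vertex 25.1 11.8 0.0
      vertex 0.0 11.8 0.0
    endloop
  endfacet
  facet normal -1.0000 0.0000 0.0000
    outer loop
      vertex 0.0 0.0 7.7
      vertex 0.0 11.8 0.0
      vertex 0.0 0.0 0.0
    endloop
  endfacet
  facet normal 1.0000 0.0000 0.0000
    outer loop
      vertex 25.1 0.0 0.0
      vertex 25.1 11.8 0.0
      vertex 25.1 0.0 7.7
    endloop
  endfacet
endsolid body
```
; perimeter-only toolpath
G21 ; units = mm
G90 ; absolute positioning
G28 ; home
; layer 1
G0 Z1.1
G0 X0.0 Y0.0
G1 X25.1 Y0.0
G1 X25.1 Y10.1
G1 X0.0 Y10.1
G1 X0.0 Y0.0
; layer 2
G0 Z2.2
G0 X0.0 Y0.0
G1 X25.1 Y0.0
G1 X25.1 Y8.4
G1 X0.0 Y8.4
G1 X0.0 Y0.0
; layer 3
G0 Z3.3
G0 X0.0 Y0.0
G1 X25.1 Y0.0
G1 X25.1 Y6.7
G1 X0.0 Y6.7
G1 X0.0 Y0.0
; layer 4
G0 Z4.4
G0 X0.0 Y0.0
G1 X25.1 Y0.0
G1 X25.1 Y5.1
G1 X0.0 Y5.1
G1 X0.0 Y0.0
; layer 5
G0 Z5.5
G0 X0.0 Y0.0
G1 X25.1 Y0.0
G1 X25.1 Y3.4
G1 X0.0 Y3.4
G1 X0.0 Y0.0
; layer 6
G0 Z6.6
G0 X0.0 Y0.0
G1 X25.1 Y0.0
G1 X25.1 Y1.7
G1 X0.0 Y1.7
G1 X0.0 Y0.0
M2 ; end

The solid is a wedge (ramp): 25.1 × 11.8 mm base, rising to 7.7 mm along the y=0 edge and sloping linearly to z=0 at y=11.8. Slicing at Δz = 1.1 mm — 7 equal slices spanning the solid's height, so layer i sits at z = i·h/7 — gives 6 non-empty perimeters. Each is a 4-segment closed polygon; G0 lifts to the layer z and rapids to the start vertex, then G1 traces the edges. The cross-section shrinks linearly with z (the slice at the apex is degenerate and omitted).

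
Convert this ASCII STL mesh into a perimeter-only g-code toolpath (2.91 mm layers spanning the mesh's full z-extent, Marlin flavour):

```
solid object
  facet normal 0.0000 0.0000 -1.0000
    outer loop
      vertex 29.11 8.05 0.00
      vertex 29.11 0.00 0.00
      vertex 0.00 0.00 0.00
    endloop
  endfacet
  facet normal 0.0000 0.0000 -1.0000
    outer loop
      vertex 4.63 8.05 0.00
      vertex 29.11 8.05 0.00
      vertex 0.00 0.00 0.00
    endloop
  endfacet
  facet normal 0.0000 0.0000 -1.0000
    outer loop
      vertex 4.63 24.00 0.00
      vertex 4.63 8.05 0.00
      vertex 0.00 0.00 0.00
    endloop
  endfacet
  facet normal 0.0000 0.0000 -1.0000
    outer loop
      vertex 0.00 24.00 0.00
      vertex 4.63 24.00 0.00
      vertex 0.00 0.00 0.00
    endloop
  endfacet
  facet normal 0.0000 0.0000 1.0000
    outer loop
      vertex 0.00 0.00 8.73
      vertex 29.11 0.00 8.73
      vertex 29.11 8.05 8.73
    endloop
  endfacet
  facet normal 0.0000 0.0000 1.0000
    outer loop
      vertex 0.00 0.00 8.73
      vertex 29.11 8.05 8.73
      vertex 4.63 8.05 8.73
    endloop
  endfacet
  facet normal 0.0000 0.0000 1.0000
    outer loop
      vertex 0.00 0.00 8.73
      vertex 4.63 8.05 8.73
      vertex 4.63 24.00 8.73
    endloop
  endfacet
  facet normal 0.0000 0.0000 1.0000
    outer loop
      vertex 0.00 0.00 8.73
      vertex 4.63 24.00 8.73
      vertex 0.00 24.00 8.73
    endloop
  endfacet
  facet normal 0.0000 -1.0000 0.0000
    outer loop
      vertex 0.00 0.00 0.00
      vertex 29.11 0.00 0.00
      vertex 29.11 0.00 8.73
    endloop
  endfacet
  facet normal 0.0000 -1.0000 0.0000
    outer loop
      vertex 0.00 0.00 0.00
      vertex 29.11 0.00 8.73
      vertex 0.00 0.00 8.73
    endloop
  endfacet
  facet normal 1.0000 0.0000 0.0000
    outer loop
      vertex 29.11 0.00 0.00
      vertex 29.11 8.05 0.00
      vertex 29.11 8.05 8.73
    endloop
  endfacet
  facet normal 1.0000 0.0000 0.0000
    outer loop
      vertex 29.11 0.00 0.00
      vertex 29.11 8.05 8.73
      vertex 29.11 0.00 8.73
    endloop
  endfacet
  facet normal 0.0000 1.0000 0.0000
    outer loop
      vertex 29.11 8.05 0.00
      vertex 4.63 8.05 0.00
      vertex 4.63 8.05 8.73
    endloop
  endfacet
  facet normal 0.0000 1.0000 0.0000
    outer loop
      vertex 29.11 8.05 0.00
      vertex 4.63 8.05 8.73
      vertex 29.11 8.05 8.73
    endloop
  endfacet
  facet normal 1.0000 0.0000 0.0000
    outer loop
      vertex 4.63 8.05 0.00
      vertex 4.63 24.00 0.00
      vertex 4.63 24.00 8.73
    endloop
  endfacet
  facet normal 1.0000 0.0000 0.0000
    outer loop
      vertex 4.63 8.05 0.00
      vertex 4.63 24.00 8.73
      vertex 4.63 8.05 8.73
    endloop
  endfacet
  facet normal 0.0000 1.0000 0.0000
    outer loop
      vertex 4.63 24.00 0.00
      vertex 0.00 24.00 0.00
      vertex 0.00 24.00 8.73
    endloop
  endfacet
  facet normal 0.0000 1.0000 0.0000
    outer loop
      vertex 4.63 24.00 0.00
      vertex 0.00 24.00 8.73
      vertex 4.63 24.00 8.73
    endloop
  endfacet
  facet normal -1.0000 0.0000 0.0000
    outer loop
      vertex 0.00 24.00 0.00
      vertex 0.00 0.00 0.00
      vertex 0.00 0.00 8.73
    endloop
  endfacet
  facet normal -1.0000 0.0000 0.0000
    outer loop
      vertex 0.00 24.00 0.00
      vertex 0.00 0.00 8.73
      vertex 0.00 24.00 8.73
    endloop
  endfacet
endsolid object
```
; perimeter-only toolpath
G21 ; units = mm
G90 ; absolute positioning
G28 ; home
; layer 1
G0 Z2.91
G0 X0.00 Y0.00
G1 X29.11 Y0.00
G1 X29.11 Y8.05
G1 X4.63 Y8.05
G1 X4.63 Y24.00
G1 X0.00 Y24.00
G1 X0.00 Y0.00
; layer 2
G0 Z5.82
G0 X0.00 Y0.00
G1 X29.11 Y0.00
G1 X29.11 Y8.05
G1 X4.63 Y8.05
G1 X4.63 Y24.00
G1 X0.00 Y24.00
G1 X0.00 Y0.00
; layer 3
G0 Z8.73
G0 X0.00 Y0.00
G1 X29.11 Y0.00
G1 X29.11 Y8.05
G1 X4.63 Y8.05
G1 X4.63 Y24.00
G1 X0.00 Y24.00
G1 X0.00 Y0.00
M2 ; end

The solid is an L-shaped prism: outer 29.1 × 24 mm, arm thicknesses ≈ 8.05 mm (horizontal) and 4.63 mm (vertical), extruded 8.73 mm in z. Slicing at Δz = 2.91 mm — 3 equal slices spanning the solid's height, so layer i sits at z = i·h/3 — gives 3 non-empty perimeters. Each is a 6-segment closed polygon; G0 lifts to the layer z and rapids to the start vertex, then G1 traces the edges.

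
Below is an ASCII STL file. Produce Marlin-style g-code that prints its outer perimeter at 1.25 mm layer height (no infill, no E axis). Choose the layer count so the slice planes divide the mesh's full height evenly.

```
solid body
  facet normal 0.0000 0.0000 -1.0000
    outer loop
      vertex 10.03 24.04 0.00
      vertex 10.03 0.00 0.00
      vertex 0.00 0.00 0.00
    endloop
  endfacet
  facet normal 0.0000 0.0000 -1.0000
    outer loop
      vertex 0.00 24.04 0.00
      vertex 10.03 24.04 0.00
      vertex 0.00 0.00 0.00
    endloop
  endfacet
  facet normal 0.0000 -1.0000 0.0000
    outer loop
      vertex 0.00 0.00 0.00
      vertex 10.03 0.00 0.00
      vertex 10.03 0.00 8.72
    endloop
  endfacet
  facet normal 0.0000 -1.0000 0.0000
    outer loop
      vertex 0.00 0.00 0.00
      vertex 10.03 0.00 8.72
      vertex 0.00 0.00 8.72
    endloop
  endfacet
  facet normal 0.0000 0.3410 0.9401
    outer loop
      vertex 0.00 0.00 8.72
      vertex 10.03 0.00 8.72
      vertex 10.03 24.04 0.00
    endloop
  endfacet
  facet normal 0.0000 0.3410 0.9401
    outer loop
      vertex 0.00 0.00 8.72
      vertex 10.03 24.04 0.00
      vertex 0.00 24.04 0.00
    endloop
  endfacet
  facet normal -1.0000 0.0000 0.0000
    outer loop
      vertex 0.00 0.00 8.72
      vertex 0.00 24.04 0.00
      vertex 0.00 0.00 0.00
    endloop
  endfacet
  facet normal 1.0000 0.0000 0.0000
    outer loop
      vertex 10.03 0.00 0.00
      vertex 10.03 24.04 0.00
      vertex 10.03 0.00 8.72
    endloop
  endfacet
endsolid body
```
; perimeter-only toolpath
G21 ; units = mm
G90 ; absolute positioning
G28 ; home
; layer 1
G0 Z1.25
G0 X0.00 Y0.00
G1 X10.03 Y0.00
G1 X10.03 Y20.61
G1 X0.00 Y20.61
G1 X0.00 Y0.00
; layer 2
G0 Z2.49
G0 X0.00 Y0.00
G1 X10.03 Y0.00
G1 X10.03 Y17.17
G1 X0.00 Y17.17
G1 X0.00 Y0.00
; layer 3
G0 Z3.74
G0 X0.00 Y0.00
G1 X10.03 Y0.00
G1 X10.03 Y13.74
G1 X0.00 Y13.74
G1 X0.00 Y0.00
; layer 4
G0 Z4.98
G0 X0.00 Y0.00
G1 X10.03 Y0.00
G1 X10.03 Y10.30
G1 X0.00 Y10.30
G1 X0.00 Y0.00
; layer 5
G0 Z6.23
G0 X0.00 Y0.00
G1 X10.03 Y0.00
G1 X10.03 Y6.87
G1 X0.00 Y6.87
G1 X0.00 Y0.00
; layer 6
G0 Z7.47
G0 X0.00 Y0.00
G1 X10.03 Y0.00
G1 X10.03 Y3.43
G1 X0.00 Y3.43
G1 X0.00 Y0.00
M2 ; end

The solid is a wedge (ramp): 10 × 24 mm base, rising to 8.72 mm along the y=0 edge and sloping linearly to z=0 at y=24. Slicing at Δz = 1.25 mm — 7 equal slices spanning the solid's height, so layer i sits at z = i·h/7 — gives 6 non-empty perimeters. Each is a 4-segment closed polygon; G0 lifts to the layer z and rapids to the start vertex, then G1 traces the edges. The cross-section shrinks linearly with z (the slice at the apex is degenerate and omitted).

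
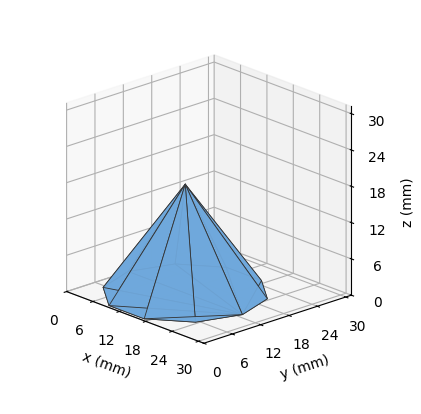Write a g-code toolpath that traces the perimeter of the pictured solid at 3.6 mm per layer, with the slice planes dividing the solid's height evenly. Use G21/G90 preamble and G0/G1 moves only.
Reading the render: the shape is a regular 10-sided pyramid, base circumscribed radius ≈ 13 mm, apex at z ≈ 18 mm (dimensions read to the nearest mm from the axis ticks). For the g-code, the solid's height is divided into equal slices at the stated Δz and each level perimeter traced with G1 moves after a G0 lift.

; perimeter-only toolpath
G21 ; units = mm
G90 ; absolute positioning
G28 ; home
; layer 1
G0 Z3.6
G0 X23.4 Y13.0
G1 X21.4 Y19.1
G1 X16.2 Y22.9
G1 X9.8 Y22.9
G1 X4.6 Y19.1
G1 X2.6 Y13.0
G1 X4.6 Y6.9
G1 X9.8 Y3.1
G1 X16.2 Y3.1
G1 X21.4 Y6.9
G1 X23.4 Y13.0
; layer 2
G0 Z7.2
G0 X20.8 Y13.0
G1 X19.3 Y17.6
G1 X15.4 Y20.4
G1 X10.6 Y20.4
G1 X6.7 Y17.6
G1 X5.2 Y13.0
G1 X6.7 Y8.4
G1 X10.6 Y5.6
G1 X15.4 Y5.6
G1 X19.3 Y8.4
G1 X20.8 Y13.0
; layer 3
G0 Z10.8
G0 X18.2 Y13.0
G1 X17.2 Y16.0
G1 X14.6 Y18.0
G1 X11.4 Y18.0
G1 X8.8 Y16.0
G1 X7.8 Y13.0
G1 X8.8 Y10.0
G1 X11.4 Y8.0
G1 X14.6 Y8.0
G1 X17.2 Y10.0
G1 X18.2 Y13.0
; layer 4
G0 Z14.4
G0 X15.6 Y13.0
G1 X15.1 Y14.5
G1 X13.8 Y15.5
G1 X12.2 Y15.5
G1 X10.9 Y14.5
G1 X10.4 Y13.0
G1 X10.9 Y11.5
G1 X12.2 Y10.5
G1 X13.8 Y10.5
G1 X15.1 Y11.5
G1 X15.6 Y13.0
M2 ; end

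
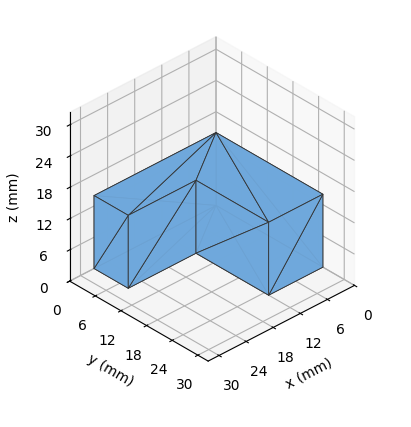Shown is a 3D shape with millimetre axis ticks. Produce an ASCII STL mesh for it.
Reading the render: the shape is an L-shaped prism: outer 27 × 25 mm, arm thicknesses ≈ 8 mm (horizontal) and 12 mm (vertical), extruded 14 mm in z (dimensions read to the nearest mm from the axis ticks). For the STL, each face is triangulated and given an outward normal.

solid part
  facet normal 0.0000 0.0000 -1.0000
    outer loop
      vertex 27.00 8.00 0.00
      vertex 27.00 0.00 0.00
      vertex 0.00 0.00 0.00
    endloop
  endfacet
  facet normal 0.0000 0.0000 -1.0000
    outer loop
      vertex 12.00 8.00 0.00
      vertex 27.00 8.00 0.00
      vertex 0.00 0.00 0.00
    endloop
  endfacet
  facet normal 0.0000 0.0000 -1.0000
    outer loop
      vertex 12.00 25.00 0.00
      vertex 12.00 8.00 0.00
      vertex 0.00 0.00 0.00
    endloop
  endfacet
  facet normal 0.0000 0.0000 -1.0000
    outer loop
      vertex 0.00 25.00 0.00
      vertex 12.00 25.00 0.00
      vertex 0.00 0.00 0.00
    endloop
  endfacet
  facet normal 0.0000 0.0000 1.0000
    outer loop
      vertex 0.00 0.00 14.00
      vertex 27.00 0.00 14.00
      vertex 27.00 8.00 14.00
    endloop
  endfacet
  facet normal 0.0000 0.0000 1.0000
    outer loop
      vertex 0.00 0.00 14.00
      vertex 27.00 8.00 14.00
      vertex 12.00 8.00 14.00
    endloop
  endfacet
  facet normal 0.0000 0.0000 1.0000
    outer loop
      vertex 0.00 0.00 14.00
      vertex 12.00 8.00 14.00
      vertex 12.00 25.00 14.00
    endloop
  endfacet
  facet normal 0.0000 0.0000 1.0000
    outer loop
      vertex 0.00 0.00 14.00
      vertex 12.00 25.00 14.00
      vertex 0.00 25.00 14.00
    endloop
  endfacet
  facet normal 0.0000 -1.0000 0.0000
    outer loop
      vertex 0.00 0.00 0.00
      vertex 27.00 0.00 0.00
      vertex 27.00 0.00 14.00
    endloop
  endfacet
  facet normal 0.0000 -1.0000 0.0000
    outer loop
      vertex 0.00 0.00 0.00
      vertex 27.00 0.00 14.00
      vertex 0.00 0.00 14.00
    endloop
  endfacet
  facet normal 1.0000 0.0000 0.0000
    outer loop
      vertex 27.00 0.00 0.00
      vertex 27.00 8.00 0.00
      vertex 27.00 8.00 14.00
    endloop
  endfacet
  facet normal 1.0000 0.0000 0.0000
    outer loop
      vertex 27.00 0.00 0.00
      vertex 27.00 8.00 14.00
      vertex 27.00 0.00 14.00
    endloop
  endfacet
  facet normal 0.0000 1.0000 0.0000
    outer loop
      vertex 27.00 8.00 0.00
      vertex 12.00 8.00 0.00
      vertex 12.00 8.00 14.00
    endloop
  endfacet
  facet normal 0.0000 1.0000 0.0000
    outer loop
      vertex 27.00 8.00 0.00
      vertex 12.00 8.00 14.00
      vertex 27.00 8.00 14.00
    endloop
  endfacet
  facet normal 1.0000 0.0000 0.0000
    outer loop
      vertex 12.00 8.00 0.00
      vertex 12.00 25.00 0.00
      vertex 12.00 25.00 14.00
    endloop
  endfacet
  facet normal 1.0000 0.0000 0.0000
    outer loop
      vertex 12.00 8.00 0.00
      vertex 12.00 25.00 14.00
      vertex 12.00 8.00 14.00
    endloop
  endfacet
  facet normal 0.0000 1.0000 0.0000
    outer loop
      vertex 12.00 25.00 0.00
      vertex 0.00 25.00 0.00
      vertex 0.00 25.00 14.00
    endloop
  endfacet
  facet normal 0.0000 1.0000 0.0000
    outer loop
      vertex 12.00 25.00 0.00
      vertex 0.00 25.00 14.00
      vertex 12.00 25.00 14.00
    endloop
  endfacet
  facet normal -1.0000 0.0000 0.0000
    outer loop
      vertex 0.00 25.00 0.00
      vertex 0.00 0.00 0.00
      vertex 0.00 0.00 14.00
    endloop
  endfacet
  facet normal -1.0000 0.0000 0.0000
    outer loop
      vertex 0.00 25.00 0.00
      vertex 0.00 0.00 14.00
      vertex 0.00 25.00 14.00
    endloop
  endfacet
endsolid part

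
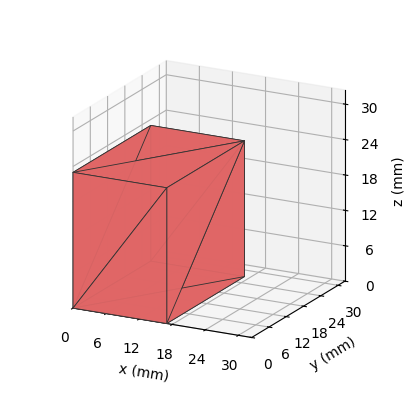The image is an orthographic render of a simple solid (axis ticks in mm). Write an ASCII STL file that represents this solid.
Reading the render: the shape is a rectangular box, roughly 17 × 27 mm footprint and 23 mm tall (dimensions read to the nearest mm from the axis ticks). For the STL, each face is triangulated and given an outward normal.

solid part
  facet normal 0.0000 0.0000 -1.0000
    outer loop
      vertex 17.000 27.000 0.000
      vertex 17.000 0.000 0.000
      vertex 0.000 0.000 0.000
    endloop
  endfacet
  facet normal 0.0000 0.0000 -1.0000
    outer loop
      vertex 0.000 27.000 0.000
      vertex 17.000 27.000 0.000
      vertex 0.000 0.000 0.000
    endloop
  endfacet
  facet normal 0.0000 0.0000 1.0000
    outer loop
      vertex 0.000 0.000 23.000
      vertex 17.000 0.000 23.000
      vertex 17.000 27.000 23.000
    endloop
  endfacet
  facet normal 0.0000 0.0000 1.0000
    outer loop
      vertex 0.000 0.000 23.000
      vertex 17.000 27.000 23.000
      vertex 0.000 27.000 23.000
    endloop
  endfacet
  facet normal 0.0000 -1.0000 0.0000
    outer loop
      vertex 0.000 0.000 0.000
      vertex 17.000 0.000 0.000
      vertex 17.000 0.000 23.000
    endloop
  endfacet
  facet normal 0.0000 -1.0000 0.0000
    outer loop
      vertex 0.000 0.000 0.000
      vertex 17.000 0.000 23.000
      vertex 0.000 0.000 23.000
    endloop
  endfacet
  facet normal 0.0000 1.0000 0.0000
    outer loop
      vertex 17.000 27.000 23.000
      vertex 17.000 27.000 0.000
      vertex 0.000 27.000 0.000
    endloop
  endfacet
  facet normal 0.0000 1.0000 0.0000
    outer loop
      vertex 0.000 27.000 23.000
      vertex 17.000 27.000 23.000
      vertex 0.000 27.000 0.000
    endloop
  endfacet
  facet normal -1.0000 0.0000 0.0000
    outer loop
      vertex 0.000 27.000 23.000
      vertex 0.000 27.000 0.000
      vertex 0.000 0.000 0.000
    endloop
  endfacet
  facet normal -1.0000 0.0000 0.0000
    outer loop
      vertex 0.000 0.000 23.000
      vertex 0.000 27.000 23.000
      vertex 0.000 0.000 0.000
    endloop
  endfacet
  facet normal 1.0000 0.0000 0.0000
    outer loop
      vertex 17.000 0.000 0.000
      vertex 17.000 27.000 0.000
      vertex 17.000 27.000 23.000
    endloop
  endfacet
  facet normal 1.0000 0.0000 0.0000
    outer loop
      vertex 17.000 0.000 0.000
      vertex 17.000 27.000 23.000
      vertex 17.000 0.000 23.000
    endloop
  endfacet
endsolid part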